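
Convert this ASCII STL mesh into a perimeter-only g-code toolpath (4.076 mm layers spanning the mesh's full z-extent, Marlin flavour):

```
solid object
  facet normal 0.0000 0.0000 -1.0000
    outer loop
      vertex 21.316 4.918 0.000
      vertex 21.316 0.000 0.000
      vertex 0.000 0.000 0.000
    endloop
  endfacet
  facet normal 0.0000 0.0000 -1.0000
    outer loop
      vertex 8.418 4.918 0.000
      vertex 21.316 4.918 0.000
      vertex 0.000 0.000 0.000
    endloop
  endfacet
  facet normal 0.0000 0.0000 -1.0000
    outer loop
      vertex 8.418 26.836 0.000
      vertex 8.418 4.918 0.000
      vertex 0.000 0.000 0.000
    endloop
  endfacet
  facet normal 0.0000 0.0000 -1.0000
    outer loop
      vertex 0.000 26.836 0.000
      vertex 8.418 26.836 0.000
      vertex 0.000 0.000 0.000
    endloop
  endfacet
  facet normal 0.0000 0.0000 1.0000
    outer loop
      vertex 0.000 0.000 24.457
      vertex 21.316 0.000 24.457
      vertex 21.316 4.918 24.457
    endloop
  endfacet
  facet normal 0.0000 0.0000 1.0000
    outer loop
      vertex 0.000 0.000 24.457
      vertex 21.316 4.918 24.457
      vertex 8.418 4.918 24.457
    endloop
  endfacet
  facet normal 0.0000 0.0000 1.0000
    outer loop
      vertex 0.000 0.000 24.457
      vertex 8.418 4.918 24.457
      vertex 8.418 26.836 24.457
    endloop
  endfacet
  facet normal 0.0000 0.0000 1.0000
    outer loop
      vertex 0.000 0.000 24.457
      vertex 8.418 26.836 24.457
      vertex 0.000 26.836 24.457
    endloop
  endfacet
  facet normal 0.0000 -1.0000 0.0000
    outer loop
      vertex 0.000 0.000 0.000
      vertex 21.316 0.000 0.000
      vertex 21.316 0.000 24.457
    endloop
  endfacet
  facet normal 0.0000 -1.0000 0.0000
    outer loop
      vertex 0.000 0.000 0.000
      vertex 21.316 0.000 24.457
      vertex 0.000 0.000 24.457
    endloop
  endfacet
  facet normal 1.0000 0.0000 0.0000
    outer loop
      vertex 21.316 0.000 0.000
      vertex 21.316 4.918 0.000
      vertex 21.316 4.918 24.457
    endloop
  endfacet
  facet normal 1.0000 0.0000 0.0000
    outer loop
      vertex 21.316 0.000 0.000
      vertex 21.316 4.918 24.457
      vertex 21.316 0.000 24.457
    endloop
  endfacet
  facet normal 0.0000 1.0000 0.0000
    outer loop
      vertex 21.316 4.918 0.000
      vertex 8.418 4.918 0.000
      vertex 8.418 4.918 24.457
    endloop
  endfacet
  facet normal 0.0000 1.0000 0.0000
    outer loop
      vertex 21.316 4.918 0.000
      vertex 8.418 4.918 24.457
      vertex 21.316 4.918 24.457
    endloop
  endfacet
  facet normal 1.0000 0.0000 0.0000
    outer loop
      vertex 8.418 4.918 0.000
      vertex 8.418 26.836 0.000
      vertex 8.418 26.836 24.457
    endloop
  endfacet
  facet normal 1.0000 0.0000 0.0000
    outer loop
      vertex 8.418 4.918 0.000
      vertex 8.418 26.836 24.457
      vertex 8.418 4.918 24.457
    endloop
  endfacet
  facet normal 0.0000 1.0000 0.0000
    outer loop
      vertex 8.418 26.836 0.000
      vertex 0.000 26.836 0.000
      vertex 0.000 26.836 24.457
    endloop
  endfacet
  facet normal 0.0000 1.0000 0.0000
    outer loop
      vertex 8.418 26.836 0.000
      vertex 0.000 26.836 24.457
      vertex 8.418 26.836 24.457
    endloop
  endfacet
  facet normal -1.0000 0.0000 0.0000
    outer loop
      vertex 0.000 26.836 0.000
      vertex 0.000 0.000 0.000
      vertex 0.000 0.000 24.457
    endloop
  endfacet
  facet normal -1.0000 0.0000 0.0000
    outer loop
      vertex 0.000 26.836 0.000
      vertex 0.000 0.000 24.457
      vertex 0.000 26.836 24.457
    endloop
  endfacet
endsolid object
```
; perimeter-only toolpath
G21 ; units = mm
G90 ; absolute positioning
G28 ; home
; layer 1
G0 Z4.076
G0 X0.000 Y0.000
G1 X21.316 Y0.000
G1 X21.316 Y4.918
G1 X8.418 Y4.918
G1 X8.418 Y26.836
G1 X0.000 Y26.836
G1 X0.000 Y0.000
; layer 2
G0 Z8.152
G0 X0.000 Y0.000
G1 X21.316 Y0.000
G1 X21.316 Y4.918
G1 X8.418 Y4.918
G1 X8.418 Y26.836
G1 X0.000 Y26.836
G1 X0.000 Y0.000
; layer 3
G0 Z12.229
G0 X0.000 Y0.000
G1 X21.316 Y0.000
G1 X21.316 Y4.918
G1 X8.418 Y4.918
G1 X8.418 Y26.836
G1 X0.000 Y26.836
G1 X0.000 Y0.000
; layer 4
G0 Z16.305
G0 X0.000 Y0.000
G1 X21.316 Y0.000
G1 X21.316 Y4.918
G1 X8.418 Y4.918
G1 X8.418 Y26.836
G1 X0.000 Y26.836
G1 X0.000 Y0.000
; layer 5
G0 Z20.381
G0 X0.000 Y0.000
G1 X21.316 Y0.000
G1 X21.316 Y4.918
G1 X8.418 Y4.918
G1 X8.418 Y26.836
G1 X0.000 Y26.836
G1 X0.000 Y0.000
; layer 6
G0 Z24.457
G0 X0.000 Y0.000
G1 X21.316 Y0.000
G1 X21.316 Y4.918
G1 X8.418 Y4.918
G1 X8.418 Y26.836
G1 X0.000 Y26.836
G1 X0.000 Y0.000
M2 ; end

The solid is an L-shaped prism: outer 21.3 × 26.8 mm, arm thicknesses ≈ 4.92 mm (horizontal) and 8.42 mm (vertical), extruded 24.5 mm in z. Slicing at Δz = 4.076 mm — 6 equal slices spanning the solid's height, so layer i sits at z = i·h/6 — gives 6 non-empty perimeters. Each is a 6-segment closed polygon; G0 lifts to the layer z and rapids to the start vertex, then G1 traces the edges.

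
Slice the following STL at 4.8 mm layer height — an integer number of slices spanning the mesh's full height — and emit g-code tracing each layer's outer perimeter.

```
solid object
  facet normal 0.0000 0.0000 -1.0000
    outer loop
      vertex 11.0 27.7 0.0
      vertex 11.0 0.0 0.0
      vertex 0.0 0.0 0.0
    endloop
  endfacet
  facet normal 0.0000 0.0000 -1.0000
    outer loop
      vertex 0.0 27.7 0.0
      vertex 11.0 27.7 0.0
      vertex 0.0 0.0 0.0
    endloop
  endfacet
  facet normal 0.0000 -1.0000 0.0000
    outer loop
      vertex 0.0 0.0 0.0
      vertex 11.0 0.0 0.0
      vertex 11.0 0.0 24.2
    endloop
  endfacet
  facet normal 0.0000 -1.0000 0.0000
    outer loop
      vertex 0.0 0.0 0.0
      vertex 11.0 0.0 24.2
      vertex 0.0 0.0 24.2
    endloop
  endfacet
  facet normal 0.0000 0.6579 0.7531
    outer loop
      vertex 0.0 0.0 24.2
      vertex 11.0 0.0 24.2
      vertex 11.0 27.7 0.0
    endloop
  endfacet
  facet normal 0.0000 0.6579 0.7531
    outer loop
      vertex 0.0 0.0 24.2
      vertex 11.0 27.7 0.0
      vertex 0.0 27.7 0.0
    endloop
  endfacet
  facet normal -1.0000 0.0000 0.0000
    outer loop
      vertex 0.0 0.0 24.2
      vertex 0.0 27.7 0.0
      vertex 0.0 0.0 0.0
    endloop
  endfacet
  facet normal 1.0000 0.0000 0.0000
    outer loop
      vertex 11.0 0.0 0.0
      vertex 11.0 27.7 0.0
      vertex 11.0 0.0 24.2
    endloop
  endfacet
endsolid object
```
; perimeter-only toolpath
G21 ; units = mm
G90 ; absolute positioning
G28 ; home
; layer 1
G0 Z4.8
G0 X0.0 Y0.0
G1 X11.0 Y0.0
G1 X11.0 Y22.2
G1 X0.0 Y22.2
G1 X0.0 Y0.0
; layer 2
G0 Z9.7
G0 X0.0 Y0.0
G1 X11.0 Y0.0
G1 X11.0 Y16.6
G1 X0.0 Y16.6
G1 X0.0 Y0.0
; layer 3
G0 Z14.5
G0 X0.0 Y0.0
G1 X11.0 Y0.0
G1 X11.0 Y11.1
G1 X0.0 Y11.1
G1 X0.0 Y0.0
; layer 4
G0 Z19.4
G0 X0.0 Y0.0
G1 X11.0 Y0.0
G1 X11.0 Y5.5
G1 X0.0 Y5.5
G1 X0.0 Y0.0
M2 ; end

The solid is a wedge (ramp): 11 × 27.7 mm base, rising to 24.2 mm along the y=0 edge and sloping linearly to z=0 at y=27.7. Slicing at Δz = 4.8 mm — 5 equal slices spanning the solid's height, so layer i sits at z = i·h/5 — gives 4 non-empty perimeters. Each is a 4-segment closed polygon; G0 lifts to the layer z and rapids to the start vertex, then G1 traces the edges. The cross-section shrinks linearly with z (the slice at the apex is degenerate and omitted).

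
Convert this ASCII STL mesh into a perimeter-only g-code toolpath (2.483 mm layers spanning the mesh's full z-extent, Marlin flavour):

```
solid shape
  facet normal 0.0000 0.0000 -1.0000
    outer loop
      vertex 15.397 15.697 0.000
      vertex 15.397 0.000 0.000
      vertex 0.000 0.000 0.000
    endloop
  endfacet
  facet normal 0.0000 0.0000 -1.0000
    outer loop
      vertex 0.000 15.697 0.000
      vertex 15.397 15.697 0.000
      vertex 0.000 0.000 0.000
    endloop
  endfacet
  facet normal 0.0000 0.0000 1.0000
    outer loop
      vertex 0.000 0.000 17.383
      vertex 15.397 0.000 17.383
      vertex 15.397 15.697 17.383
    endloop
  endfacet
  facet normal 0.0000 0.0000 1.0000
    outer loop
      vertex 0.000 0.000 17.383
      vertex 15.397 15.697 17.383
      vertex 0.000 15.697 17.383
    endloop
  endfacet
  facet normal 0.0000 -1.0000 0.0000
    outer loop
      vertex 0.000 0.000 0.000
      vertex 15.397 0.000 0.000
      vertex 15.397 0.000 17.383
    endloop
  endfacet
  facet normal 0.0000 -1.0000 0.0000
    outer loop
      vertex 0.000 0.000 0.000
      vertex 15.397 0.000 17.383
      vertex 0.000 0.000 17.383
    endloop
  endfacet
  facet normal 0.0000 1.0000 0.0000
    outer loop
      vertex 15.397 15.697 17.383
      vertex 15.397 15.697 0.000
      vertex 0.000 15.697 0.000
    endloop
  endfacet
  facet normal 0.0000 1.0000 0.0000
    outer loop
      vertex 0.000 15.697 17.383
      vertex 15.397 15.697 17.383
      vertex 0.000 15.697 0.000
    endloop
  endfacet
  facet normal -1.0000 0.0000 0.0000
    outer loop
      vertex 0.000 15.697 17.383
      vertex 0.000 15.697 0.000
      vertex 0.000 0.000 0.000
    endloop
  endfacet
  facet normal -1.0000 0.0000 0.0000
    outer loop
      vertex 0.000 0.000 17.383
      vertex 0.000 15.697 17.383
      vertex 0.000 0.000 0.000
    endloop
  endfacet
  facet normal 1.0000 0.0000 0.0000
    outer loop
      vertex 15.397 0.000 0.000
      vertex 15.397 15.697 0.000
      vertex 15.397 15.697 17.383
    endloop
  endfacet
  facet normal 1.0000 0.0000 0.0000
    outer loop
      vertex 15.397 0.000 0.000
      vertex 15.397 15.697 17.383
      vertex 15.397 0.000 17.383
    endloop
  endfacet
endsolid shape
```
; perimeter-only toolpath
G21 ; units = mm
G90 ; absolute positioning
G28 ; home
; layer 1
G0 Z2.483
G0 X0.000 Y0.000
G1 X15.397 Y0.000
G1 X15.397 Y15.697
G1 X0.000 Y15.697
G1 X0.000 Y0.000
; layer 2
G0 Z4.967
G0 X0.000 Y0.000
G1 X15.397 Y0.000
G1 X15.397 Y15.697
G1 X0.000 Y15.697
G1 X0.000 Y0.000
; layer 3
G0 Z7.450
G0 X0.000 Y0.000
G1 X15.397 Y0.000
G1 X15.397 Y15.697
G1 X0.000 Y15.697
G1 X0.000 Y0.000
; layer 4
G0 Z9.933
G0 X0.000 Y0.000
G1 X15.397 Y0.000
G1 X15.397 Y15.697
G1 X0.000 Y15.697
G1 X0.000 Y0.000
; layer 5
G0 Z12.416
G0 X0.000 Y0.000
G1 X15.397 Y0.000
G1 X15.397 Y15.697
G1 X0.000 Y15.697
G1 X0.000 Y0.000
; layer 6
G0 Z14.900
G0 X0.000 Y0.000
G1 X15.397 Y0.000
G1 X15.397 Y15.697
G1 X0.000 Y15.697
G1 X0.000 Y0.000
; layer 7
G0 Z17.383
G0 X0.000 Y0.000
G1 X15.397 Y0.000
G1 X15.397 Y15.697
G1 X0.000 Y15.697
G1 X0.000 Y0.000
M2 ; end

The solid is a rectangular box, roughly 15.4 × 15.7 mm footprint and 17.4 mm tall. Slicing at Δz = 2.483 mm — 7 equal slices spanning the solid's height, so layer i sits at z = i·h/7 — gives 7 non-empty perimeters. Each is a 4-segment closed polygon; G0 lifts to the layer z and rapids to the start vertex, then G1 traces the edges.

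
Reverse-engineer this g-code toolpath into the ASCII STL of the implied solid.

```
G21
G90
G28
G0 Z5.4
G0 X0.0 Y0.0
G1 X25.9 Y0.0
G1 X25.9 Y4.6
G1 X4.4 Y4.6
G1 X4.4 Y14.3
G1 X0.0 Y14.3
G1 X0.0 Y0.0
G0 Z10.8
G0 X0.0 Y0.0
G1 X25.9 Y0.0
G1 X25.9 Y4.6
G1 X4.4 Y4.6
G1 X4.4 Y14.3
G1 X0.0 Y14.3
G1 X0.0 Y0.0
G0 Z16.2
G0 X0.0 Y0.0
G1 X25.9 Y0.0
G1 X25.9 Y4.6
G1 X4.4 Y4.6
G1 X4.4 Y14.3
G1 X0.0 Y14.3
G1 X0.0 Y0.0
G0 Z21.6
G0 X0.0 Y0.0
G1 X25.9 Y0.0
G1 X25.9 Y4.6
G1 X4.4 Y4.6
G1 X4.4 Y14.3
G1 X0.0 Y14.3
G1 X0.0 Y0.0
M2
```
solid part
  facet normal 0.0000 0.0000 -1.0000
    outer loop
      vertex 25.9 4.6 0.0
      vertex 25.9 0.0 0.0
      vertex 0.0 0.0 0.0
    endloop
  endfacet
  facet normal 0.0000 0.0000 -1.0000
    outer loop
      vertex 4.4 4.6 0.0
      vertex 25.9 4.6 0.0
      vertex 0.0 0.0 0.0
    endloop
  endfacet
  facet normal 0.0000 0.0000 -1.0000
    outer loop
      vertex 4.4 14.3 0.0
      vertex 4.4 4.6 0.0
      vertex 0.0 0.0 0.0
    endloop
  endfacet
  facet normal 0.0000 0.0000 -1.0000
    outer loop
      vertex 0.0 14.3 0.0
      vertex 4.4 14.3 0.0
      vertex 0.0 0.0 0.0
    endloop
  endfacet
  facet normal 0.0000 0.0000 1.0000
    outer loop
      vertex 0.0 0.0 21.6
      vertex 25.9 0.0 21.6
      vertex 25.9 4.6 21.6
    endloop
  endfacet
  facet normal 0.0000 0.0000 1.0000
    outer loop
      vertex 0.0 0.0 21.6
      vertex 25.9 4.6 21.6
      vertex 4.4 4.6 21.6
    endloop
  endfacet
  facet normal 0.0000 0.0000 1.0000
    outer loop
      vertex 0.0 0.0 21.6
      vertex 4.4 4.6 21.6
      vertex 4.4 14.3 21.6
    endloop
  endfacet
  facet normal 0.0000 0.0000 1.0000
    outer loop
      vertex 0.0 0.0 21.6
      vertex 4.4 14.3 21.6
      vertex 0.0 14.3 21.6
    endloop
  endfacet
  facet normal 0.0000 -1.0000 0.0000
    outer loop
      vertex 0.0 0.0 0.0
      vertex 25.9 0.0 0.0
      vertex 25.9 0.0 21.6
    endloop
  endfacet
  facet normal 0.0000 -1.0000 0.0000
    outer loop
      vertex 0.0 0.0 0.0
      vertex 25.9 0.0 21.6
      vertex 0.0 0.0 21.6
    endloop
  endfacet
  facet normal 1.0000 0.0000 0.0000
    outer loop
      vertex 25.9 0.0 0.0
      vertex 25.9 4.6 0.0
      vertex 25.9 4.6 21.6
    endloop
  endfacet
  facet normal 1.0000 0.0000 0.0000
    outer loop
      vertex 25.9 0.0 0.0
      vertex 25.9 4.6 21.6
      vertex 25.9 0.0 21.6
    endloop
  endfacet
  facet normal 0.0000 1.0000 0.0000
    outer loop
      vertex 25.9 4.6 0.0
      vertex 4.4 4.6 0.0
      vertex 4.4 4.6 21.6
    endloop
  endfacet
  facet normal 0.0000 1.0000 0.0000
    outer loop
      vertex 25.9 4.6 0.0
      vertex 4.4 4.6 21.6
      vertex 25.9 4.6 21.6
    endloop
  endfacet
  facet normal 1.0000 0.0000 0.0000
    outer loop
      vertex 4.4 4.6 0.0
      vertex 4.4 14.3 0.0
      vertex 4.4 14.3 21.6
    endloop
  endfacet
  facet normal 1.0000 0.0000 0.0000
    outer loop
      vertex 4.4 4.6 0.0
      vertex 4.4 14.3 21.6
      vertex 4.4 4.6 21.6
    endloop
  endfacet
  facet normal 0.0000 1.0000 0.0000
    outer loop
      vertex 4.4 14.3 0.0
      vertex 0.0 14.3 0.0
      vertex 0.0 14.3 21.6
    endloop
  endfacet
  facet normal 0.0000 1.0000 0.0000
    outer loop
      vertex 4.4 14.3 0.0
      vertex 0.0 14.3 21.6
      vertex 4.4 14.3 21.6
    endloop
  endfacet
  facet normal -1.0000 0.0000 0.0000
    outer loop
      vertex 0.0 14.3 0.0
      vertex 0.0 0.0 0.0
      vertex 0.0 0.0 21.6
    endloop
  endfacet
  facet normal -1.0000 0.0000 0.0000
    outer loop
      vertex 0.0 14.3 0.0
      vertex 0.0 0.0 21.6
      vertex 0.0 14.3 21.6
    endloop
  endfacet
endsolid part

The G0 Z moves step by Δz≈5.4 mm. Every layer's G1 loop is the same polygon, so the solid is a straight extrusion of it from z=0 to z≈21.6. Closing with flat bottom and top caps and triangulating gives 20 facets — an L-shaped prism: outer 25.9 × 14.3 mm, arm thicknesses ≈ 4.6 mm (horizontal) and 4.4 mm (vertical), extruded 21.6 mm in z.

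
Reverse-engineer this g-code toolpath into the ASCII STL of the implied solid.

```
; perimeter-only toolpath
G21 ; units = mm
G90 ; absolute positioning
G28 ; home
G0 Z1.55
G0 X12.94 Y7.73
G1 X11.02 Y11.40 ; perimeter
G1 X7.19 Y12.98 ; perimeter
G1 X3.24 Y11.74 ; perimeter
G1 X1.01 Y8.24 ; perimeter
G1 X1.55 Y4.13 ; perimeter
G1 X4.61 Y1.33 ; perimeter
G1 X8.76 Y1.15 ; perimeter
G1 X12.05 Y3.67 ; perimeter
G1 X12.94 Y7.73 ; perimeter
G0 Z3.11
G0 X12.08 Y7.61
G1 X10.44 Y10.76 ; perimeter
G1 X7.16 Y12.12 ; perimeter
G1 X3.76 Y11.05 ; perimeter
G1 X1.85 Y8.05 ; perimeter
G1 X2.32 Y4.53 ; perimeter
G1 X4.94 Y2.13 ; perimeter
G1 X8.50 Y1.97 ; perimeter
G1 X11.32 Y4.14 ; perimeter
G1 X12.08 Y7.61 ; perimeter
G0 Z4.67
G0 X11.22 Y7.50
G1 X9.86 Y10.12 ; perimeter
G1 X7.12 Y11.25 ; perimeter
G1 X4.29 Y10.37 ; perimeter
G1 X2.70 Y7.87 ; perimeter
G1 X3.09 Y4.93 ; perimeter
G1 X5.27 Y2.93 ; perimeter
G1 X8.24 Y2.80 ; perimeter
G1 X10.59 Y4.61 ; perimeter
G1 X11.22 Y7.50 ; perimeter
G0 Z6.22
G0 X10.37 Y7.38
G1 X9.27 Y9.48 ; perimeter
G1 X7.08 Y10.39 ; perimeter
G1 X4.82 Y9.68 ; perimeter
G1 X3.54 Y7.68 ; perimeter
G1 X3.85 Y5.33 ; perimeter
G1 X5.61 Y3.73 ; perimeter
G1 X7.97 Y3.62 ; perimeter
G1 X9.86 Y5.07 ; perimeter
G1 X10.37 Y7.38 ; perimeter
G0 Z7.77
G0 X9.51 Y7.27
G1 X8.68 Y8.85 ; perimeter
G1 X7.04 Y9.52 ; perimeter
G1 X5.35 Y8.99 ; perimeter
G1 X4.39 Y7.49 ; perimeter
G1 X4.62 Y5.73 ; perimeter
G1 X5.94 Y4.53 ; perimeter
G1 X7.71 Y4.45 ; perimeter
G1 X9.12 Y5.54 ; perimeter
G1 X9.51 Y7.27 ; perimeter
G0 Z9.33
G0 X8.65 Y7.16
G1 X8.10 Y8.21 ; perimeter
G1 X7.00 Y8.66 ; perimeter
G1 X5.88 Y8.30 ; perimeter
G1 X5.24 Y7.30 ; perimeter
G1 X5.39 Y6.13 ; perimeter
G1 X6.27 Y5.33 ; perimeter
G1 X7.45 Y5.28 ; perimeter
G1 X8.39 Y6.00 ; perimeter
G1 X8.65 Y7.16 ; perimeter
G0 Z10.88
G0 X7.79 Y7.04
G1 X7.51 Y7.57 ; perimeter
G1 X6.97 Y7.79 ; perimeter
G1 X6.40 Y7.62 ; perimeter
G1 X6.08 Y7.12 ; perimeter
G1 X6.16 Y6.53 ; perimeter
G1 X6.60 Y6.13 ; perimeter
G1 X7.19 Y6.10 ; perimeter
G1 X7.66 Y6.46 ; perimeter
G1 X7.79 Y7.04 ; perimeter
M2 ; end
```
solid part
  facet normal 0.0000 0.0000 -1.0000
    outer loop
      vertex 7.23 13.85 0.00
      vertex 11.61 12.04 0.00
      vertex 13.80 7.84 0.00
    endloop
  endfacet
  facet normal 0.0000 0.0000 -1.0000
    outer loop
      vertex 2.71 12.43 0.00
      vertex 7.23 13.85 0.00
      vertex 13.80 7.84 0.00
    endloop
  endfacet
  facet normal 0.0000 0.0000 -1.0000
    outer loop
      vertex 0.16 8.43 0.00
      vertex 2.71 12.43 0.00
      vertex 13.80 7.84 0.00
    endloop
  endfacet
  facet normal 0.0000 0.0000 -1.0000
    outer loop
      vertex 0.78 3.73 0.00
      vertex 0.16 8.43 0.00
      vertex 13.80 7.84 0.00
    endloop
  endfacet
  facet normal 0.0000 0.0000 -1.0000
    outer loop
      vertex 4.28 0.53 0.00
      vertex 0.78 3.73 0.00
      vertex 13.80 7.84 0.00
    endloop
  endfacet
  facet normal 0.0000 0.0000 -1.0000
    outer loop
      vertex 9.02 0.32 0.00
      vertex 4.28 0.53 0.00
      vertex 13.80 7.84 0.00
    endloop
  endfacet
  facet normal 0.0000 0.0000 -1.0000
    outer loop
      vertex 12.78 3.21 0.00
      vertex 9.02 0.32 0.00
      vertex 13.80 7.84 0.00
    endloop
  endfacet
  facet normal 0.7856 0.4096 0.4638
    outer loop
      vertex 13.80 7.84 0.00
      vertex 11.61 12.04 0.00
      vertex 6.93 6.93 12.44
    endloop
  endfacet
  facet normal 0.3384 0.8188 0.4637
    outer loop
      vertex 11.61 12.04 0.00
      vertex 7.23 13.85 0.00
      vertex 6.93 6.93 12.44
    endloop
  endfacet
  facet normal -0.2655 0.8452 0.4638
    outer loop
      vertex 7.23 13.85 0.00
      vertex 2.71 12.43 0.00
      vertex 6.93 6.93 12.44
    endloop
  endfacet
  facet normal -0.7470 0.4762 0.4639
    outer loop
      vertex 2.71 12.43 0.00
      vertex 0.16 8.43 0.00
      vertex 6.93 6.93 12.44
    endloop
  endfacet
  facet normal -0.8782 -0.1159 0.4640
    outer loop
      vertex 0.16 8.43 0.00
      vertex 0.78 3.73 0.00
      vertex 6.93 6.93 12.44
    endloop
  endfacet
  facet normal -0.5978 -0.6539 0.4637
    outer loop
      vertex 0.78 3.73 0.00
      vertex 4.28 0.53 0.00
      vertex 6.93 6.93 12.44
    endloop
  endfacet
  facet normal -0.0392 -0.8851 0.4637
    outer loop
      vertex 4.28 0.53 0.00
      vertex 9.02 0.32 0.00
      vertex 6.93 6.93 12.44
    endloop
  endfacet
  facet normal 0.5399 -0.7024 0.4639
    outer loop
      vertex 9.02 0.32 0.00
      vertex 12.78 3.21 0.00
      vertex 6.93 6.93 12.44
    endloop
  endfacet
  facet normal 0.8652 -0.1906 0.4638
    outer loop
      vertex 12.78 3.21 0.00
      vertex 13.80 7.84 0.00
      vertex 6.93 6.93 12.44
    endloop
  endfacet
endsolid part

The G0 Z moves step by Δz≈1.55 mm. The G1 loops shrink linearly with z, so the solid tapers from its base footprint up to z≈12.4. Closing with a flat bottom cap and the tapered top and triangulating gives 16 facets — a regular 9-sided pyramid, base circumscribed radius ≈ 6.93 mm, apex at z ≈ 12.4 mm.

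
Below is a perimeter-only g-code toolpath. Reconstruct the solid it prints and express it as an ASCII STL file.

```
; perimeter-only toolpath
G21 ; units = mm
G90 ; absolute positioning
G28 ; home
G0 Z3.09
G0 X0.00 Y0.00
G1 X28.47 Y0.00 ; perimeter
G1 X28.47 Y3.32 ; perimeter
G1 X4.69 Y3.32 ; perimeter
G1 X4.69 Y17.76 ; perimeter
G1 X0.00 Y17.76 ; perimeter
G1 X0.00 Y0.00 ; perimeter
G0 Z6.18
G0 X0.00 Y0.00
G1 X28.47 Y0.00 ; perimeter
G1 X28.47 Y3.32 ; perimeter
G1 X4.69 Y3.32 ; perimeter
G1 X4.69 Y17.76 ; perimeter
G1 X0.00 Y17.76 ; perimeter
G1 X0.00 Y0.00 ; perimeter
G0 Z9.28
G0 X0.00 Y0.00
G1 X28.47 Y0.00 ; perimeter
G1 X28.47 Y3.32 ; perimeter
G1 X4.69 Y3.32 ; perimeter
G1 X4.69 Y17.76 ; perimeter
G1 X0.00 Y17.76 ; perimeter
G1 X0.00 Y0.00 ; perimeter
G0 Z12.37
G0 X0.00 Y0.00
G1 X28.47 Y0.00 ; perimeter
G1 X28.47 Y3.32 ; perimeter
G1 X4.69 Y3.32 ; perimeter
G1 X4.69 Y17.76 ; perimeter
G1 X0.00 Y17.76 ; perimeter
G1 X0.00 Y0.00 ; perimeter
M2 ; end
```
solid part
  facet normal 0.0000 0.0000 -1.0000
    outer loop
      vertex 28.47 3.32 0.00
      vertex 28.47 0.00 0.00
      vertex 0.00 0.00 0.00
    endloop
  endfacet
  facet normal 0.0000 0.0000 -1.0000
    outer loop
      vertex 4.69 3.32 0.00
      vertex 28.47 3.32 0.00
      vertex 0.00 0.00 0.00
    endloop
  endfacet
  facet normal 0.0000 0.0000 -1.0000
    outer loop
      vertex 4.69 17.76 0.00
      vertex 4.69 3.32 0.00
      vertex 0.00 0.00 0.00
    endloop
  endfacet
  facet normal 0.0000 0.0000 -1.0000
    outer loop
      vertex 0.00 17.76 0.00
      vertex 4.69 17.76 0.00
      vertex 0.00 0.00 0.00
    endloop
  endfacet
  facet normal 0.0000 0.0000 1.0000
    outer loop
      vertex 0.00 0.00 12.37
      vertex 28.47 0.00 12.37
      vertex 28.47 3.32 12.37
    endloop
  endfacet
  facet normal 0.0000 0.0000 1.0000
    outer loop
      vertex 0.00 0.00 12.37
      vertex 28.47 3.32 12.37
      vertex 4.69 3.32 12.37
    endloop
  endfacet
  facet normal 0.0000 0.0000 1.0000
    outer loop
      vertex 0.00 0.00 12.37
      vertex 4.69 3.32 12.37
      vertex 4.69 17.76 12.37
    endloop
  endfacet
  facet normal 0.0000 0.0000 1.0000
    outer loop
      vertex 0.00 0.00 12.37
      vertex 4.69 17.76 12.37
      vertex 0.00 17.76 12.37
    endloop
  endfacet
  facet normal 0.0000 -1.0000 0.0000
    outer loop
      vertex 0.00 0.00 0.00
      vertex 28.47 0.00 0.00
      vertex 28.47 0.00 12.37
    endloop
  endfacet
  facet normal 0.0000 -1.0000 0.0000
    outer loop
      vertex 0.00 0.00 0.00
      vertex 28.47 0.00 12.37
      vertex 0.00 0.00 12.37
    endloop
  endfacet
  facet normal 1.0000 0.0000 0.0000
    outer loop
      vertex 28.47 0.00 0.00
      vertex 28.47 3.32 0.00
      vertex 28.47 3.32 12.37
    endloop
  endfacet
  facet normal 1.0000 0.0000 0.0000
    outer loop
      vertex 28.47 0.00 0.00
      vertex 28.47 3.32 12.37
      vertex 28.47 0.00 12.37
    endloop
  endfacet
  facet normal 0.0000 1.0000 0.0000
    outer loop
      vertex 28.47 3.32 0.00
      vertex 4.69 3.32 0.00
      vertex 4.69 3.32 12.37
    endloop
  endfacet
  facet normal 0.0000 1.0000 0.0000
    outer loop
      vertex 28.47 3.32 0.00
      vertex 4.69 3.32 12.37
      vertex 28.47 3.32 12.37
    endloop
  endfacet
  facet normal 1.0000 0.0000 0.0000
    outer loop
      vertex 4.69 3.32 0.00
      vertex 4.69 17.76 0.00
      vertex 4.69 17.76 12.37
    endloop
  endfacet
  facet normal 1.0000 0.0000 0.0000
    outer loop
      vertex 4.69 3.32 0.00
      vertex 4.69 17.76 12.37
      vertex 4.69 3.32 12.37
    endloop
  endfacet
  facet normal 0.0000 1.0000 0.0000
    outer loop
      vertex 4.69 17.76 0.00
      vertex 0.00 17.76 0.00
      vertex 0.00 17.76 12.37
    endloop
  endfacet
  facet normal 0.0000 1.0000 0.0000
    outer loop
      vertex 4.69 17.76 0.00
      vertex 0.00 17.76 12.37
      vertex 4.69 17.76 12.37
    endloop
  endfacet
  facet normal -1.0000 0.0000 0.0000
    outer loop
      vertex 0.00 17.76 0.00
      vertex 0.00 0.00 0.00
      vertex 0.00 0.00 12.37
    endloop
  endfacet
  facet normal -1.0000 0.0000 0.0000
    outer loop
      vertex 0.00 17.76 0.00
      vertex 0.00 0.00 12.37
      vertex 0.00 17.76 12.37
    endloop
  endfacet
endsolid part

The G0 Z moves step by Δz≈3.09 mm. Every layer's G1 loop is the same polygon, so the solid is a straight extrusion of it from z=0 to z≈12.4. Closing with flat bottom and top caps and triangulating gives 20 facets — an L-shaped prism: outer 28.5 × 17.8 mm, arm thicknesses ≈ 3.32 mm (horizontal) and 4.69 mm (vertical), extruded 12.4 mm in z.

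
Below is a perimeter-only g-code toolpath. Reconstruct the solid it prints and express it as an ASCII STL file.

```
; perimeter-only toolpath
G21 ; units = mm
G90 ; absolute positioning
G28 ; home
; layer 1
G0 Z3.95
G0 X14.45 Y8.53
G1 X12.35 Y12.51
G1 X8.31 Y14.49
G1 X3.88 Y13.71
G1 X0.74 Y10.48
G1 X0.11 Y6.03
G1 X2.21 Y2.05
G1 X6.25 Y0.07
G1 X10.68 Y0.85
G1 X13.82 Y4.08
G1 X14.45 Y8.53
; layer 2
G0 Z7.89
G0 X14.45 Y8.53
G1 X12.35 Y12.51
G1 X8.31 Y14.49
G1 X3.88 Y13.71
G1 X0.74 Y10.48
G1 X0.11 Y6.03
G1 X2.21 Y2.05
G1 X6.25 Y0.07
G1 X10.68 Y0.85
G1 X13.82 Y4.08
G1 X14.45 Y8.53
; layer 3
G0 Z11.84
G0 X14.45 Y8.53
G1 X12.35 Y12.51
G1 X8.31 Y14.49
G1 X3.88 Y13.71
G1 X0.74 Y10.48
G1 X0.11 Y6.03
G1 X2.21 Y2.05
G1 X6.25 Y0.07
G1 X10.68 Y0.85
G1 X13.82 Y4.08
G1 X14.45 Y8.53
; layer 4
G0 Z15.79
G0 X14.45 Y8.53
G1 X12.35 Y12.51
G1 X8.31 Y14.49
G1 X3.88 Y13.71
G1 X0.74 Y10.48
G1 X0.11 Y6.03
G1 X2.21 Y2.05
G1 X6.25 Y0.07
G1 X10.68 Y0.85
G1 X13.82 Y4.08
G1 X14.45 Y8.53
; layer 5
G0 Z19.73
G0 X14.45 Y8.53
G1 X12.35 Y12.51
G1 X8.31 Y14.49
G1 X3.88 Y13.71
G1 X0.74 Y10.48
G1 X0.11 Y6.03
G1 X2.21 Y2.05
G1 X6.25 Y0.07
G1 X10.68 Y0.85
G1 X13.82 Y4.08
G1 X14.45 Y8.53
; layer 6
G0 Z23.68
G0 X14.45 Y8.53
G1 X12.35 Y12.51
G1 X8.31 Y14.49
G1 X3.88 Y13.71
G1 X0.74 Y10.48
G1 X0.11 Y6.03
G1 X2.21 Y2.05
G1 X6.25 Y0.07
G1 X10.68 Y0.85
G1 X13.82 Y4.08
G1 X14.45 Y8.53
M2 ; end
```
solid part
  facet normal 0.0000 0.0000 -1.0000
    outer loop
      vertex 8.31 14.49 0.00
      vertex 12.35 12.51 0.00
      vertex 14.45 8.53 0.00
    endloop
  endfacet
  facet normal 0.0000 0.0000 -1.0000
    outer loop
      vertex 3.88 13.71 0.00
      vertex 8.31 14.49 0.00
      vertex 14.45 8.53 0.00
    endloop
  endfacet
  facet normal 0.0000 0.0000 -1.0000
    outer loop
      vertex 0.74 10.48 0.00
      vertex 3.88 13.71 0.00
      vertex 14.45 8.53 0.00
    endloop
  endfacet
  facet normal 0.0000 0.0000 -1.0000
    outer loop
      vertex 0.11 6.03 0.00
      vertex 0.74 10.48 0.00
      vertex 14.45 8.53 0.00
    endloop
  endfacet
  facet normal 0.0000 0.0000 -1.0000
    outer loop
      vertex 2.21 2.05 0.00
      vertex 0.11 6.03 0.00
      vertex 14.45 8.53 0.00
    endloop
  endfacet
  facet normal 0.0000 0.0000 -1.0000
    outer loop
      vertex 6.25 0.07 0.00
      vertex 2.21 2.05 0.00
      vertex 14.45 8.53 0.00
    endloop
  endfacet
  facet normal 0.0000 0.0000 -1.0000
    outer loop
      vertex 10.68 0.85 0.00
      vertex 6.25 0.07 0.00
      vertex 14.45 8.53 0.00
    endloop
  endfacet
  facet normal 0.0000 0.0000 -1.0000
    outer loop
      vertex 13.82 4.08 0.00
      vertex 10.68 0.85 0.00
      vertex 14.45 8.53 0.00
    endloop
  endfacet
  facet normal 0.0000 0.0000 1.0000
    outer loop
      vertex 14.45 8.53 23.68
      vertex 12.35 12.51 23.68
      vertex 8.31 14.49 23.68
    endloop
  endfacet
  facet normal 0.0000 0.0000 1.0000
    outer loop
      vertex 14.45 8.53 23.68
      vertex 8.31 14.49 23.68
      vertex 3.88 13.71 23.68
    endloop
  endfacet
  facet normal 0.0000 0.0000 1.0000
    outer loop
      vertex 14.45 8.53 23.68
      vertex 3.88 13.71 23.68
      vertex 0.74 10.48 23.68
    endloop
  endfacet
  facet normal 0.0000 0.0000 1.0000
    outer loop
      vertex 14.45 8.53 23.68
      vertex 0.74 10.48 23.68
      vertex 0.11 6.03 23.68
    endloop
  endfacet
  facet normal 0.0000 0.0000 1.0000
    outer loop
      vertex 14.45 8.53 23.68
      vertex 0.11 6.03 23.68
      vertex 2.21 2.05 23.68
    endloop
  endfacet
  facet normal 0.0000 0.0000 1.0000
    outer loop
      vertex 14.45 8.53 23.68
      vertex 2.21 2.05 23.68
      vertex 6.25 0.07 23.68
    endloop
  endfacet
  facet normal 0.0000 0.0000 1.0000
    outer loop
      vertex 14.45 8.53 23.68
      vertex 6.25 0.07 23.68
      vertex 10.68 0.85 23.68
    endloop
  endfacet
  facet normal 0.0000 0.0000 1.0000
    outer loop
      vertex 14.45 8.53 23.68
      vertex 10.68 0.85 23.68
      vertex 13.82 4.08 23.68
    endloop
  endfacet
  facet normal 0.8844 0.4667 0.0000
    outer loop
      vertex 14.45 8.53 0.00
      vertex 12.35 12.51 0.00
      vertex 12.35 12.51 23.68
    endloop
  endfacet
  facet normal 0.8844 0.4667 0.0000
    outer loop
      vertex 14.45 8.53 0.00
      vertex 12.35 12.51 23.68
      vertex 14.45 8.53 23.68
    endloop
  endfacet
  facet normal 0.4401 0.8980 0.0000
    outer loop
      vertex 12.35 12.51 0.00
      vertex 8.31 14.49 0.00
      vertex 8.31 14.49 23.68
    endloop
  endfacet
  facet normal 0.4401 0.8980 0.0000
    outer loop
      vertex 12.35 12.51 0.00
      vertex 8.31 14.49 23.68
      vertex 12.35 12.51 23.68
    endloop
  endfacet
  facet normal -0.1734 0.9849 0.0000
    outer loop
      vertex 8.31 14.49 0.00
      vertex 3.88 13.71 0.00
      vertex 3.88 13.71 23.68
    endloop
  endfacet
  facet normal -0.1734 0.9849 0.0000
    outer loop
      vertex 8.31 14.49 0.00
      vertex 3.88 13.71 23.68
      vertex 8.31 14.49 23.68
    endloop
  endfacet
  facet normal -0.7170 0.6970 0.0000
    outer loop
      vertex 3.88 13.71 0.00
      vertex 0.74 10.48 0.00
      vertex 0.74 10.48 23.68
    endloop
  endfacet
  facet normal -0.7170 0.6970 0.0000
    outer loop
      vertex 3.88 13.71 0.00
      vertex 0.74 10.48 23.68
      vertex 3.88 13.71 23.68
    endloop
  endfacet
  facet normal -0.9901 0.1402 0.0000
    outer loop
      vertex 0.74 10.48 0.00
      vertex 0.11 6.03 0.00
      vertex 0.11 6.03 23.68
    endloop
  endfacet
  facet normal -0.9901 0.1402 0.0000
    outer loop
      vertex 0.74 10.48 0.00
      vertex 0.11 6.03 23.68
      vertex 0.74 10.48 23.68
    endloop
  endfacet
  facet normal -0.8844 -0.4667 0.0000
    outer loop
      vertex 0.11 6.03 0.00
      vertex 2.21 2.05 0.00
      vertex 2.21 2.05 23.68
    endloop
  endfacet
  facet normal -0.8844 -0.4667 0.0000
    outer loop
      vertex 0.11 6.03 0.00
      vertex 2.21 2.05 23.68
      vertex 0.11 6.03 23.68
    endloop
  endfacet
  facet normal -0.4401 -0.8980 0.0000
    outer loop
      vertex 2.21 2.05 0.00
      vertex 6.25 0.07 0.00
      vertex 6.25 0.07 23.68
    endloop
  endfacet
  facet normal -0.4401 -0.8980 0.0000
    outer loop
      vertex 2.21 2.05 0.00
      vertex 6.25 0.07 23.68
      vertex 2.21 2.05 23.68
    endloop
  endfacet
  facet normal 0.1734 -0.9849 0.0000
    outer loop
      vertex 6.25 0.07 0.00
      vertex 10.68 0.85 0.00
      vertex 10.68 0.85 23.68
    endloop
  endfacet
  facet normal 0.1734 -0.9849 0.0000
    outer loop
      vertex 6.25 0.07 0.00
      vertex 10.68 0.85 23.68
      vertex 6.25 0.07 23.68
    endloop
  endfacet
  facet normal 0.7170 -0.6970 0.0000
    outer loop
      vertex 10.68 0.85 0.00
      vertex 13.82 4.08 0.00
      vertex 13.82 4.08 23.68
    endloop
  endfacet
  facet normal 0.7170 -0.6970 0.0000
    outer loop
      vertex 10.68 0.85 0.00
      vertex 13.82 4.08 23.68
      vertex 10.68 0.85 23.68
    endloop
  endfacet
  facet normal 0.9901 -0.1402 0.0000
    outer loop
      vertex 13.82 4.08 0.00
      vertex 14.45 8.53 0.00
      vertex 14.45 8.53 23.68
    endloop
  endfacet
  facet normal 0.9901 -0.1402 0.0000
    outer loop
      vertex 13.82 4.08 0.00
      vertex 14.45 8.53 23.68
      vertex 13.82 4.08 23.68
    endloop
  endfacet
endsolid part

The G0 Z moves step by Δz≈3.95 mm. Every layer's G1 loop is the same polygon, so the solid is a straight extrusion of it from z=0 to z≈23.7. Closing with flat bottom and top caps and triangulating gives 36 facets — a regular 10-sided prism (a cylinder approximated with 10 flat sides), circumscribed radius ≈ 7.28 mm, height ≈ 23.7 mm.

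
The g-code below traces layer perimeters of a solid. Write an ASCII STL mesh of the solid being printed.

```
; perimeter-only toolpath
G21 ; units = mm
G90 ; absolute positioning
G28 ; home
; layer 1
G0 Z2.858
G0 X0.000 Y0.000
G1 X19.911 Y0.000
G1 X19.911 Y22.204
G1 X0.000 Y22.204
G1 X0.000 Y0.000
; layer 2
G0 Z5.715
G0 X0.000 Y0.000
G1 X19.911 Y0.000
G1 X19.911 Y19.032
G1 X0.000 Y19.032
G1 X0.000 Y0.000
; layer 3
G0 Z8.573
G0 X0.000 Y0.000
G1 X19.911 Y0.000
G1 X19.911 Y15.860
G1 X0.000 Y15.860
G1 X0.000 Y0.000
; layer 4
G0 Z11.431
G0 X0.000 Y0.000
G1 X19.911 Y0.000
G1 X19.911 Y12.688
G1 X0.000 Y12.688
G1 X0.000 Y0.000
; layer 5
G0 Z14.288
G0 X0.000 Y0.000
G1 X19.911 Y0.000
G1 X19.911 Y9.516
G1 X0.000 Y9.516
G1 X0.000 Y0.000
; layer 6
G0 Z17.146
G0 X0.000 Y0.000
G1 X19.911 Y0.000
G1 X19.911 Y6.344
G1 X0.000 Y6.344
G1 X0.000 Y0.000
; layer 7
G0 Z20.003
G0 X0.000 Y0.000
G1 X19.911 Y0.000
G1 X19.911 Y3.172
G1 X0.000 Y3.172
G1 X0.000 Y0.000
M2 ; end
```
solid part
  facet normal 0.0000 0.0000 -1.0000
    outer loop
      vertex 19.911 25.376 0.000
      vertex 19.911 0.000 0.000
      vertex 0.000 0.000 0.000
    endloop
  endfacet
  facet normal 0.0000 0.0000 -1.0000
    outer loop
      vertex 0.000 25.376 0.000
      vertex 19.911 25.376 0.000
      vertex 0.000 0.000 0.000
    endloop
  endfacet
  facet normal 0.0000 -1.0000 0.0000
    outer loop
      vertex 0.000 0.000 0.000
      vertex 19.911 0.000 0.000
      vertex 19.911 0.000 22.861
    endloop
  endfacet
  facet normal 0.0000 -1.0000 0.0000
    outer loop
      vertex 0.000 0.000 0.000
      vertex 19.911 0.000 22.861
      vertex 0.000 0.000 22.861
    endloop
  endfacet
  facet normal 0.0000 0.6693 0.7430
    outer loop
      vertex 0.000 0.000 22.861
      vertex 19.911 0.000 22.861
      vertex 19.911 25.376 0.000
    endloop
  endfacet
  facet normal 0.0000 0.6693 0.7430
    outer loop
      vertex 0.000 0.000 22.861
      vertex 19.911 25.376 0.000
      vertex 0.000 25.376 0.000
    endloop
  endfacet
  facet normal -1.0000 0.0000 0.0000
    outer loop
      vertex 0.000 0.000 22.861
      vertex 0.000 25.376 0.000
      vertex 0.000 0.000 0.000
    endloop
  endfacet
  facet normal 1.0000 0.0000 0.0000
    outer loop
      vertex 19.911 0.000 0.000
      vertex 19.911 25.376 0.000
      vertex 19.911 0.000 22.861
    endloop
  endfacet
endsolid part

The G0 Z moves step by Δz≈2.858 mm. The G1 loops shrink linearly with z, so the solid tapers from its base footprint up to z≈22.9. Closing with a flat bottom cap and the tapered top and triangulating gives 8 facets — a wedge (ramp): 19.9 × 25.4 mm base, rising to 22.9 mm along the y=0 edge and sloping linearly to z=0 at y=25.4.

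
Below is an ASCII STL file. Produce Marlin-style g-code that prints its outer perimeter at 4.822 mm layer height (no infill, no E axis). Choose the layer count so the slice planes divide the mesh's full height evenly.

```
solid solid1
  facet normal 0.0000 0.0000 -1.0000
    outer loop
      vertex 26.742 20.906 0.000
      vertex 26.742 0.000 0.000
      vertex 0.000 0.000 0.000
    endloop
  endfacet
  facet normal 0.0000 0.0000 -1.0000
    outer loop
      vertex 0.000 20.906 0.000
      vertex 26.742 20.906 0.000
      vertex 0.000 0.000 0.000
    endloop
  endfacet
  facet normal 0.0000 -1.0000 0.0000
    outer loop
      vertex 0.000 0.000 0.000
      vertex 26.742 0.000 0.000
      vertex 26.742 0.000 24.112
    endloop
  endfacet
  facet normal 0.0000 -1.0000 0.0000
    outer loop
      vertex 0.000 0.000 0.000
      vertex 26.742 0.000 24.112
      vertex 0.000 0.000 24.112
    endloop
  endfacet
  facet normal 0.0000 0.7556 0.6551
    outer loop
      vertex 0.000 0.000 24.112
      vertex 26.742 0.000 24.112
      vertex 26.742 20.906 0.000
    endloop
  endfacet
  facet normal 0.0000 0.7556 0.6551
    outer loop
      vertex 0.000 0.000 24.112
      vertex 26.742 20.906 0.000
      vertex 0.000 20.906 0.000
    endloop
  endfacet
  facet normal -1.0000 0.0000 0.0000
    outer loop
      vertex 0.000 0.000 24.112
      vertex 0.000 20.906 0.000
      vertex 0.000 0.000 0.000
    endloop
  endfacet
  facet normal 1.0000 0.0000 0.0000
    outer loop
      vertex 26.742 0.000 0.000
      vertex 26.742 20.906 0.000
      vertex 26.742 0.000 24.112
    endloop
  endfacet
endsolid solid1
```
; perimeter-only toolpath
G21 ; units = mm
G90 ; absolute positioning
G28 ; home
; layer 1
G0 Z4.822
G0 X0.000 Y0.000
G1 X26.742 Y0.000
G1 X26.742 Y16.725
G1 X0.000 Y16.725
G1 X0.000 Y0.000
; layer 2
G0 Z9.645
G0 X0.000 Y0.000
G1 X26.742 Y0.000
G1 X26.742 Y12.544
G1 X0.000 Y12.544
G1 X0.000 Y0.000
; layer 3
G0 Z14.467
G0 X0.000 Y0.000
G1 X26.742 Y0.000
G1 X26.742 Y8.362
G1 X0.000 Y8.362
G1 X0.000 Y0.000
; layer 4
G0 Z19.290
G0 X0.000 Y0.000
G1 X26.742 Y0.000
G1 X26.742 Y4.181
G1 X0.000 Y4.181
G1 X0.000 Y0.000
M2 ; end

The solid is a wedge (ramp): 26.7 × 20.9 mm base, rising to 24.1 mm along the y=0 edge and sloping linearly to z=0 at y=20.9. Slicing at Δz = 4.822 mm — 5 equal slices spanning the solid's height, so layer i sits at z = i·h/5 — gives 4 non-empty perimeters. Each is a 4-segment closed polygon; G0 lifts to the layer z and rapids to the start vertex, then G1 traces the edges. The cross-section shrinks linearly with z (the slice at the apex is degenerate and omitted).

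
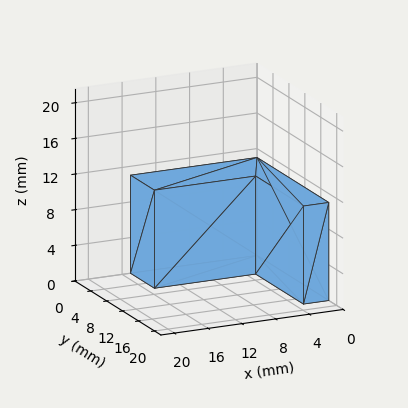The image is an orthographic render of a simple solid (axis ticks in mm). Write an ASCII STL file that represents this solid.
Reading the render: the shape is an L-shaped prism: outer 15 × 18 mm, arm thicknesses ≈ 6 mm (horizontal) and 3 mm (vertical), extruded 11 mm in z (dimensions read to the nearest mm from the axis ticks). For the STL, each face is triangulated and given an outward normal.

solid part
  facet normal 0.0000 0.0000 -1.0000
    outer loop
      vertex 15.0 6.0 0.0
      vertex 15.0 0.0 0.0
      vertex 0.0 0.0 0.0
    endloop
  endfacet
  facet normal 0.0000 0.0000 -1.0000
    outer loop
      vertex 3.0 6.0 0.0
      vertex 15.0 6.0 0.0
      vertex 0.0 0.0 0.0
    endloop
  endfacet
  facet normal 0.0000 0.0000 -1.0000
    outer loop
      vertex 3.0 18.0 0.0
      vertex 3.0 6.0 0.0
      vertex 0.0 0.0 0.0
    endloop
  endfacet
  facet normal 0.0000 0.0000 -1.0000
    outer loop
      vertex 0.0 18.0 0.0
      vertex 3.0 18.0 0.0
      vertex 0.0 0.0 0.0
    endloop
  endfacet
  facet normal 0.0000 0.0000 1.0000
    outer loop
      vertex 0.0 0.0 11.0
      vertex 15.0 0.0 11.0
      vertex 15.0 6.0 11.0
    endloop
  endfacet
  facet normal 0.0000 0.0000 1.0000
    outer loop
      vertex 0.0 0.0 11.0
      vertex 15.0 6.0 11.0
      vertex 3.0 6.0 11.0
    endloop
  endfacet
  facet normal 0.0000 0.0000 1.0000
    outer loop
      vertex 0.0 0.0 11.0
      vertex 3.0 6.0 11.0
      vertex 3.0 18.0 11.0
    endloop
  endfacet
  facet normal 0.0000 0.0000 1.0000
    outer loop
      vertex 0.0 0.0 11.0
      vertex 3.0 18.0 11.0
      vertex 0.0 18.0 11.0
    endloop
  endfacet
  facet normal 0.0000 -1.0000 0.0000
    outer loop
      vertex 0.0 0.0 0.0
      vertex 15.0 0.0 0.0
      vertex 15.0 0.0 11.0
    endloop
  endfacet
  facet normal 0.0000 -1.0000 0.0000
    outer loop
      vertex 0.0 0.0 0.0
      vertex 15.0 0.0 11.0
      vertex 0.0 0.0 11.0
    endloop
  endfacet
  facet normal 1.0000 0.0000 0.0000
    outer loop
      vertex 15.0 0.0 0.0
      vertex 15.0 6.0 0.0
      vertex 15.0 6.0 11.0
    endloop
  endfacet
  facet normal 1.0000 0.0000 0.0000
    outer loop
      vertex 15.0 0.0 0.0
      vertex 15.0 6.0 11.0
      vertex 15.0 0.0 11.0
    endloop
  endfacet
  facet normal 0.0000 1.0000 0.0000
    outer loop
      vertex 15.0 6.0 0.0
      vertex 3.0 6.0 0.0
      vertex 3.0 6.0 11.0
    endloop
  endfacet
  facet normal 0.0000 1.0000 0.0000
    outer loop
      vertex 15.0 6.0 0.0
      vertex 3.0 6.0 11.0
      vertex 15.0 6.0 11.0
    endloop
  endfacet
  facet normal 1.0000 0.0000 0.0000
    outer loop
      vertex 3.0 6.0 0.0
      vertex 3.0 18.0 0.0
      vertex 3.0 18.0 11.0
    endloop
  endfacet
  facet normal 1.0000 0.0000 0.0000
    outer loop
      vertex 3.0 6.0 0.0
      vertex 3.0 18.0 11.0
      vertex 3.0 6.0 11.0
    endloop
  endfacet
  facet normal 0.0000 1.0000 0.0000
    outer loop
      vertex 3.0 18.0 0.0
      vertex 0.0 18.0 0.0
      vertex 0.0 18.0 11.0
    endloop
  endfacet
  facet normal 0.0000 1.0000 0.0000
    outer loop
      vertex 3.0 18.0 0.0
      vertex 0.0 18.0 11.0
      vertex 3.0 18.0 11.0
    endloop
  endfacet
  facet normal -1.0000 0.0000 0.0000
    outer loop
      vertex 0.0 18.0 0.0
      vertex 0.0 0.0 0.0
      vertex 0.0 0.0 11.0
    endloop
  endfacet
  facet normal -1.0000 0.0000 0.0000
    outer loop
      vertex 0.0 18.0 0.0
      vertex 0.0 0.0 11.0
      vertex 0.0 18.0 11.0
    endloop
  endfacet
endsolid part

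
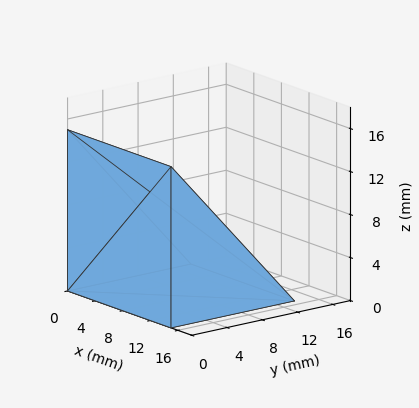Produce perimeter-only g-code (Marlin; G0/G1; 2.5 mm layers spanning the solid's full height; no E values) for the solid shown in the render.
Reading the render: the shape is a wedge (ramp): 15 × 14 mm base, rising to 15 mm along the y=0 edge and sloping linearly to z=0 at y=14 (dimensions read to the nearest mm from the axis ticks). For the g-code, the solid's height is divided into equal slices at the stated Δz and each level perimeter traced with G1 moves after a G0 lift.

; perimeter-only toolpath
G21 ; units = mm
G90 ; absolute positioning
G28 ; home
; layer 1
G0 Z2.5
G0 X0.0 Y0.0
G1 X15.0 Y0.0
G1 X15.0 Y11.7
G1 X0.0 Y11.7
G1 X0.0 Y0.0
; layer 2
G0 Z5.0
G0 X0.0 Y0.0
G1 X15.0 Y0.0
G1 X15.0 Y9.3
G1 X0.0 Y9.3
G1 X0.0 Y0.0
; layer 3
G0 Z7.5
G0 X0.0 Y0.0
G1 X15.0 Y0.0
G1 X15.0 Y7.0
G1 X0.0 Y7.0
G1 X0.0 Y0.0
; layer 4
G0 Z10.0
G0 X0.0 Y0.0
G1 X15.0 Y0.0
G1 X15.0 Y4.7
G1 X0.0 Y4.7
G1 X0.0 Y0.0
; layer 5
G0 Z12.5
G0 X0.0 Y0.0
G1 X15.0 Y0.0
G1 X15.0 Y2.3
G1 X0.0 Y2.3
G1 X0.0 Y0.0
M2 ; end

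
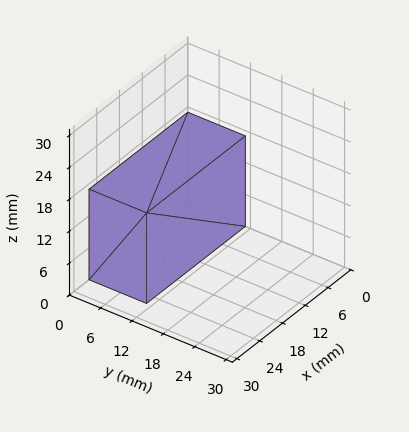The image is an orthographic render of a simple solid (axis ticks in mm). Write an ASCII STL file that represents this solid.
Reading the render: the shape is a rectangular box, roughly 26 × 11 mm footprint and 17 mm tall (dimensions read to the nearest mm from the axis ticks). For the STL, each face is triangulated and given an outward normal.

solid part
  facet normal 0.0000 0.0000 -1.0000
    outer loop
      vertex 26.00 11.00 0.00
      vertex 26.00 0.00 0.00
      vertex 0.00 0.00 0.00
    endloop
  endfacet
  facet normal 0.0000 0.0000 -1.0000
    outer loop
      vertex 0.00 11.00 0.00
      vertex 26.00 11.00 0.00
      vertex 0.00 0.00 0.00
    endloop
  endfacet
  facet normal 0.0000 0.0000 1.0000
    outer loop
      vertex 0.00 0.00 17.00
      vertex 26.00 0.00 17.00
      vertex 26.00 11.00 17.00
    endloop
  endfacet
  facet normal 0.0000 0.0000 1.0000
    outer loop
      vertex 0.00 0.00 17.00
      vertex 26.00 11.00 17.00
      vertex 0.00 11.00 17.00
    endloop
  endfacet
  facet normal 0.0000 -1.0000 0.0000
    outer loop
      vertex 0.00 0.00 0.00
      vertex 26.00 0.00 0.00
      vertex 26.00 0.00 17.00
    endloop
  endfacet
  facet normal 0.0000 -1.0000 0.0000
    outer loop
      vertex 0.00 0.00 0.00
      vertex 26.00 0.00 17.00
      vertex 0.00 0.00 17.00
    endloop
  endfacet
  facet normal 0.0000 1.0000 0.0000
    outer loop
      vertex 26.00 11.00 17.00
      vertex 26.00 11.00 0.00
      vertex 0.00 11.00 0.00
    endloop
  endfacet
  facet normal 0.0000 1.0000 0.0000
    outer loop
      vertex 0.00 11.00 17.00
      vertex 26.00 11.00 17.00
      vertex 0.00 11.00 0.00
    endloop
  endfacet
  facet normal -1.0000 0.0000 0.0000
    outer loop
      vertex 0.00 11.00 17.00
      vertex 0.00 11.00 0.00
      vertex 0.00 0.00 0.00
    endloop
  endfacet
  facet normal -1.0000 0.0000 0.0000
    outer loop
      vertex 0.00 0.00 17.00
      vertex 0.00 11.00 17.00
      vertex 0.00 0.00 0.00
    endloop
  endfacet
  facet normal 1.0000 0.0000 0.0000
    outer loop
      vertex 26.00 0.00 0.00
      vertex 26.00 11.00 0.00
      vertex 26.00 11.00 17.00
    endloop
  endfacet
  facet normal 1.0000 0.0000 0.0000
    outer loop
      vertex 26.00 0.00 0.00
      vertex 26.00 11.00 17.00
      vertex 26.00 0.00 17.00
    endloop
  endfacet
endsolid part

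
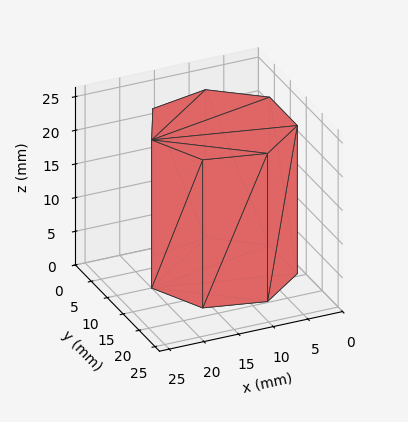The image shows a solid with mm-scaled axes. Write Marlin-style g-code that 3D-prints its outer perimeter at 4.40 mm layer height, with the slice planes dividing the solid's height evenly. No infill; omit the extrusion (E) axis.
Reading the render: the shape is a regular 7-sided prism (a cylinder approximated with 7 flat sides), circumscribed radius ≈ 10 mm, height ≈ 22 mm (dimensions read to the nearest mm from the axis ticks). For the g-code, the solid's height is divided into equal slices at the stated Δz and each level perimeter traced with G1 moves after a G0 lift.

; perimeter-only toolpath
G21 ; units = mm
G90 ; absolute positioning
G28 ; home
; layer 1
G0 Z4.40
G0 X20.00 Y10.00
G1 X16.23 Y17.82
G1 X7.77 Y19.75
G1 X0.99 Y14.34
G1 X0.99 Y5.66
G1 X7.77 Y0.25
G1 X16.23 Y2.18
G1 X20.00 Y10.00
; layer 2
G0 Z8.80
G0 X20.00 Y10.00
G1 X16.23 Y17.82
G1 X7.77 Y19.75
G1 X0.99 Y14.34
G1 X0.99 Y5.66
G1 X7.77 Y0.25
G1 X16.23 Y2.18
G1 X20.00 Y10.00
; layer 3
G0 Z13.20
G0 X20.00 Y10.00
G1 X16.23 Y17.82
G1 X7.77 Y19.75
G1 X0.99 Y14.34
G1 X0.99 Y5.66
G1 X7.77 Y0.25
G1 X16.23 Y2.18
G1 X20.00 Y10.00
; layer 4
G0 Z17.60
G0 X20.00 Y10.00
G1 X16.23 Y17.82
G1 X7.77 Y19.75
G1 X0.99 Y14.34
G1 X0.99 Y5.66
G1 X7.77 Y0.25
G1 X16.23 Y2.18
G1 X20.00 Y10.00
; layer 5
G0 Z22.00
G0 X20.00 Y10.00
G1 X16.23 Y17.82
G1 X7.77 Y19.75
G1 X0.99 Y14.34
G1 X0.99 Y5.66
G1 X7.77 Y0.25
G1 X16.23 Y2.18
G1 X20.00 Y10.00
M2 ; end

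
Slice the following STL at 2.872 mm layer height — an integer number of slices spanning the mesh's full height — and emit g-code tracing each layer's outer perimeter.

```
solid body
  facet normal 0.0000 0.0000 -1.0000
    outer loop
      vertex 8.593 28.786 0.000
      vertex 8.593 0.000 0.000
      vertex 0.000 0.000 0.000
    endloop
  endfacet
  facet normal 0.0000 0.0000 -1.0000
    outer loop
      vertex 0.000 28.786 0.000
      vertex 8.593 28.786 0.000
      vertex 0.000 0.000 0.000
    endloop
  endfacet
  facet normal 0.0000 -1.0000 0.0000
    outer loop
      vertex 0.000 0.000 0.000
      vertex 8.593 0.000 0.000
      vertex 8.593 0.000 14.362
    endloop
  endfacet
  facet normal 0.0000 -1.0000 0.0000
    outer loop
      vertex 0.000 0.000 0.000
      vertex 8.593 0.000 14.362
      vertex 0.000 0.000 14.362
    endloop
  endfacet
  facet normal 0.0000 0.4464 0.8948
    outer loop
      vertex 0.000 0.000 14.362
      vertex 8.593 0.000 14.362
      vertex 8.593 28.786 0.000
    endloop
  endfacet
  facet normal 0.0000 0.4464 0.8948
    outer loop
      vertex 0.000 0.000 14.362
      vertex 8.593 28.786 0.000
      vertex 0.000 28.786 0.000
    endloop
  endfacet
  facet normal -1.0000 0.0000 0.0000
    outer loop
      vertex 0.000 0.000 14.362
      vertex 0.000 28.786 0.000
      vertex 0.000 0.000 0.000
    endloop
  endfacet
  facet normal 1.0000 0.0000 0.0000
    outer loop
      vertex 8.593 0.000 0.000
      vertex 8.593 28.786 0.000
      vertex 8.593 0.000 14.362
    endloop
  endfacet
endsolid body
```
; perimeter-only toolpath
G21 ; units = mm
G90 ; absolute positioning
G28 ; home
; layer 1
G0 Z2.872
G0 X0.000 Y0.000
G1 X8.593 Y0.000
G1 X8.593 Y23.029
G1 X0.000 Y23.029
G1 X0.000 Y0.000
; layer 2
G0 Z5.745
G0 X0.000 Y0.000
G1 X8.593 Y0.000
G1 X8.593 Y17.272
G1 X0.000 Y17.272
G1 X0.000 Y0.000
; layer 3
G0 Z8.617
G0 X0.000 Y0.000
G1 X8.593 Y0.000
G1 X8.593 Y11.514
G1 X0.000 Y11.514
G1 X0.000 Y0.000
; layer 4
G0 Z11.490
G0 X0.000 Y0.000
G1 X8.593 Y0.000
G1 X8.593 Y5.757
G1 X0.000 Y5.757
G1 X0.000 Y0.000
M2 ; end

The solid is a wedge (ramp): 8.59 × 28.8 mm base, rising to 14.4 mm along the y=0 edge and sloping linearly to z=0 at y=28.8. Slicing at Δz = 2.872 mm — 5 equal slices spanning the solid's height, so layer i sits at z = i·h/5 — gives 4 non-empty perimeters. Each is a 4-segment closed polygon; G0 lifts to the layer z and rapids to the start vertex, then G1 traces the edges. The cross-section shrinks linearly with z (the slice at the apex is degenerate and omitted).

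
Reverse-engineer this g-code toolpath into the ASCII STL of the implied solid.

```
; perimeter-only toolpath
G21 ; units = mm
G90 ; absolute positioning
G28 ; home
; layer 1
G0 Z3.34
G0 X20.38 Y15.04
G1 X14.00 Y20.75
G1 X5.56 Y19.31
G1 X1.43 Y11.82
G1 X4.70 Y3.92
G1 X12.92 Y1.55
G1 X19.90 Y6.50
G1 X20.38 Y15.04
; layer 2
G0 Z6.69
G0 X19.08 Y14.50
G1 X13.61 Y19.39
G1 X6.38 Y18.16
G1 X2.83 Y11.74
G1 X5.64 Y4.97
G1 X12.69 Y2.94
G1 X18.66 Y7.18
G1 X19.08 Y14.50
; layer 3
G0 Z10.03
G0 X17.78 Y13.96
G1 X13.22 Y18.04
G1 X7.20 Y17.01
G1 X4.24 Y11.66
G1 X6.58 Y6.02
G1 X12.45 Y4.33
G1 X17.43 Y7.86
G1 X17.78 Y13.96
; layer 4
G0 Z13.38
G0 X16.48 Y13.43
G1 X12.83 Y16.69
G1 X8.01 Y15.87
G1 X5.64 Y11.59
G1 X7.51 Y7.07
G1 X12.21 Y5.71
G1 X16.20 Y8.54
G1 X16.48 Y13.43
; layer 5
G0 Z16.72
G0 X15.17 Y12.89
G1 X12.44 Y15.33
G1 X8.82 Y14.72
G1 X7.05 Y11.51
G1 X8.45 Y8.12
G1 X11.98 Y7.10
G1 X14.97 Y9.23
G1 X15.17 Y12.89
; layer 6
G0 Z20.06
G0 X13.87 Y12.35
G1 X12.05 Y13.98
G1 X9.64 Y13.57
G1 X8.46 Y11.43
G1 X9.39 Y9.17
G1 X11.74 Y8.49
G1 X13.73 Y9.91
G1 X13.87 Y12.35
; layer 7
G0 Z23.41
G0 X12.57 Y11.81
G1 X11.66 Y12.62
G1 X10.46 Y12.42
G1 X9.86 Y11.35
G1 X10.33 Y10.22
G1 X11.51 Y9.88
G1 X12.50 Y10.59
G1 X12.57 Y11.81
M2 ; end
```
solid part
  facet normal 0.0000 0.0000 -1.0000
    outer loop
      vertex 4.75 20.46 0.00
      vertex 14.39 22.10 0.00
      vertex 21.68 15.58 0.00
    endloop
  endfacet
  facet normal 0.0000 0.0000 -1.0000
    outer loop
      vertex 0.02 11.90 0.00
      vertex 4.75 20.46 0.00
      vertex 21.68 15.58 0.00
    endloop
  endfacet
  facet normal 0.0000 0.0000 -1.0000
    outer loop
      vertex 3.76 2.87 0.00
      vertex 0.02 11.90 0.00
      vertex 21.68 15.58 0.00
    endloop
  endfacet
  facet normal 0.0000 0.0000 -1.0000
    outer loop
      vertex 13.16 0.16 0.00
      vertex 3.76 2.87 0.00
      vertex 21.68 15.58 0.00
    endloop
  endfacet
  facet normal 0.0000 0.0000 -1.0000
    outer loop
      vertex 21.13 5.82 0.00
      vertex 13.16 0.16 0.00
      vertex 21.68 15.58 0.00
    endloop
  endfacet
  facet normal 0.6233 0.6969 0.3548
    outer loop
      vertex 21.68 15.58 0.00
      vertex 14.39 22.10 0.00
      vertex 11.27 11.27 26.75
    endloop
  endfacet
  facet normal -0.1568 0.9217 0.3549
    outer loop
      vertex 14.39 22.10 0.00
      vertex 4.75 20.46 0.00
      vertex 11.27 11.27 26.75
    endloop
  endfacet
  facet normal -0.8183 0.4522 0.3548
    outer loop
      vertex 4.75 20.46 0.00
      vertex 0.02 11.90 0.00
      vertex 11.27 11.27 26.75
    endloop
  endfacet
  facet normal -0.8638 -0.3578 0.3548
    outer loop
      vertex 0.02 11.90 0.00
      vertex 3.76 2.87 0.00
      vertex 11.27 11.27 26.75
    endloop
  endfacet
  facet normal -0.2590 -0.8983 0.3548
    outer loop
      vertex 3.76 2.87 0.00
      vertex 13.16 0.16 0.00
      vertex 11.27 11.27 26.75
    endloop
  endfacet
  facet normal 0.5413 -0.7623 0.3548
    outer loop
      vertex 13.16 0.16 0.00
      vertex 21.13 5.82 0.00
      vertex 11.27 11.27 26.75
    endloop
  endfacet
  facet normal 0.9335 -0.0526 0.3548
    outer loop
      vertex 21.13 5.82 0.00
      vertex 21.68 15.58 0.00
      vertex 11.27 11.27 26.75
    endloop
  endfacet
endsolid part

The G0 Z moves step by Δz≈3.34 mm. The G1 loops shrink linearly with z, so the solid tapers from its base footprint up to z≈26.8. Closing with a flat bottom cap and the tapered top and triangulating gives 12 facets — a regular 7-sided pyramid, base circumscribed radius ≈ 11.3 mm, apex at z ≈ 26.8 mm.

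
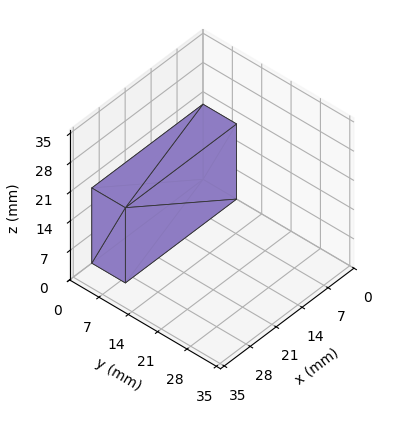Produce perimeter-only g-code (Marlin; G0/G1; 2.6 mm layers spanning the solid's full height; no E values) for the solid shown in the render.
Reading the render: the shape is a rectangular box, roughly 30 × 8 mm footprint and 18 mm tall (dimensions read to the nearest mm from the axis ticks). For the g-code, the solid's height is divided into equal slices at the stated Δz and each level perimeter traced with G1 moves after a G0 lift.

; perimeter-only toolpath
G21 ; units = mm
G90 ; absolute positioning
G28 ; home
; layer 1
G0 Z2.6
G0 X0.0 Y0.0
G1 X30.0 Y0.0
G1 X30.0 Y8.0
G1 X0.0 Y8.0
G1 X0.0 Y0.0
; layer 2
G0 Z5.1
G0 X0.0 Y0.0
G1 X30.0 Y0.0
G1 X30.0 Y8.0
G1 X0.0 Y8.0
G1 X0.0 Y0.0
; layer 3
G0 Z7.7
G0 X0.0 Y0.0
G1 X30.0 Y0.0
G1 X30.0 Y8.0
G1 X0.0 Y8.0
G1 X0.0 Y0.0
; layer 4
G0 Z10.3
G0 X0.0 Y0.0
G1 X30.0 Y0.0
G1 X30.0 Y8.0
G1 X0.0 Y8.0
G1 X0.0 Y0.0
; layer 5
G0 Z12.9
G0 X0.0 Y0.0
G1 X30.0 Y0.0
G1 X30.0 Y8.0
G1 X0.0 Y8.0
G1 X0.0 Y0.0
; layer 6
G0 Z15.4
G0 X0.0 Y0.0
G1 X30.0 Y0.0
G1 X30.0 Y8.0
G1 X0.0 Y8.0
G1 X0.0 Y0.0
; layer 7
G0 Z18.0
G0 X0.0 Y0.0
G1 X30.0 Y0.0
G1 X30.0 Y8.0
G1 X0.0 Y8.0
G1 X0.0 Y0.0
M2 ; end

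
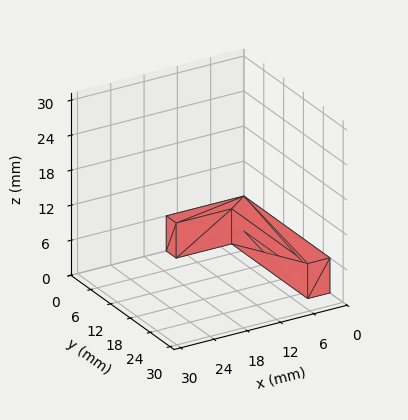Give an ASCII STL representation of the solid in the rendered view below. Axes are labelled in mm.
Reading the render: the shape is an L-shaped prism: outer 14 × 26 mm, arm thicknesses ≈ 3 mm (horizontal) and 4 mm (vertical), extruded 6 mm in z (dimensions read to the nearest mm from the axis ticks). For the STL, each face is triangulated and given an outward normal.

solid part
  facet normal 0.0000 0.0000 -1.0000
    outer loop
      vertex 14.0 3.0 0.0
      vertex 14.0 0.0 0.0
      vertex 0.0 0.0 0.0
    endloop
  endfacet
  facet normal 0.0000 0.0000 -1.0000
    outer loop
      vertex 4.0 3.0 0.0
      vertex 14.0 3.0 0.0
      vertex 0.0 0.0 0.0
    endloop
  endfacet
  facet normal 0.0000 0.0000 -1.0000
    outer loop
      vertex 4.0 26.0 0.0
      vertex 4.0 3.0 0.0
      vertex 0.0 0.0 0.0
    endloop
  endfacet
  facet normal 0.0000 0.0000 -1.0000
    outer loop
      vertex 0.0 26.0 0.0
      vertex 4.0 26.0 0.0
      vertex 0.0 0.0 0.0
    endloop
  endfacet
  facet normal 0.0000 0.0000 1.0000
    outer loop
      vertex 0.0 0.0 6.0
      vertex 14.0 0.0 6.0
      vertex 14.0 3.0 6.0
    endloop
  endfacet
  facet normal 0.0000 0.0000 1.0000
    outer loop
      vertex 0.0 0.0 6.0
      vertex 14.0 3.0 6.0
      vertex 4.0 3.0 6.0
    endloop
  endfacet
  facet normal 0.0000 0.0000 1.0000
    outer loop
      vertex 0.0 0.0 6.0
      vertex 4.0 3.0 6.0
      vertex 4.0 26.0 6.0
    endloop
  endfacet
  facet normal 0.0000 0.0000 1.0000
    outer loop
      vertex 0.0 0.0 6.0
      vertex 4.0 26.0 6.0
      vertex 0.0 26.0 6.0
    endloop
  endfacet
  facet normal 0.0000 -1.0000 0.0000
    outer loop
      vertex 0.0 0.0 0.0
      vertex 14.0 0.0 0.0
      vertex 14.0 0.0 6.0
    endloop
  endfacet
  facet normal 0.0000 -1.0000 0.0000
    outer loop
      vertex 0.0 0.0 0.0
      vertex 14.0 0.0 6.0
      vertex 0.0 0.0 6.0
    endloop
  endfacet
  facet normal 1.0000 0.0000 0.0000
    outer loop
      vertex 14.0 0.0 0.0
      vertex 14.0 3.0 0.0
      vertex 14.0 3.0 6.0
    endloop
  endfacet
  facet normal 1.0000 0.0000 0.0000
    outer loop
      vertex 14.0 0.0 0.0
      vertex 14.0 3.0 6.0
      vertex 14.0 0.0 6.0
    endloop
  endfacet
  facet normal 0.0000 1.0000 0.0000
    outer loop
      vertex 14.0 3.0 0.0
      vertex 4.0 3.0 0.0
      vertex 4.0 3.0 6.0
    endloop
  endfacet
  facet normal 0.0000 1.0000 0.0000
    outer loop
      vertex 14.0 3.0 0.0
      vertex 4.0 3.0 6.0
      vertex 14.0 3.0 6.0
    endloop
  endfacet
  facet normal 1.0000 0.0000 0.0000
    outer loop
      vertex 4.0 3.0 0.0
      vertex 4.0 26.0 0.0
      vertex 4.0 26.0 6.0
    endloop
  endfacet
  facet normal 1.0000 0.0000 0.0000
    outer loop
      vertex 4.0 3.0 0.0
      vertex 4.0 26.0 6.0
      vertex 4.0 3.0 6.0
    endloop
  endfacet
  facet normal 0.0000 1.0000 0.0000
    outer loop
      vertex 4.0 26.0 0.0
      vertex 0.0 26.0 0.0
      vertex 0.0 26.0 6.0
    endloop
  endfacet
  facet normal 0.0000 1.0000 0.0000
    outer loop
      vertex 4.0 26.0 0.0
      vertex 0.0 26.0 6.0
      vertex 4.0 26.0 6.0
    endloop
  endfacet
  facet normal -1.0000 0.0000 0.0000
    outer loop
      vertex 0.0 26.0 0.0
      vertex 0.0 0.0 0.0
      vertex 0.0 0.0 6.0
    endloop
  endfacet
  facet normal -1.0000 0.0000 0.0000
    outer loop
      vertex 0.0 26.0 0.0
      vertex 0.0 0.0 6.0
      vertex 0.0 26.0 6.0
    endloop
  endfacet
endsolid part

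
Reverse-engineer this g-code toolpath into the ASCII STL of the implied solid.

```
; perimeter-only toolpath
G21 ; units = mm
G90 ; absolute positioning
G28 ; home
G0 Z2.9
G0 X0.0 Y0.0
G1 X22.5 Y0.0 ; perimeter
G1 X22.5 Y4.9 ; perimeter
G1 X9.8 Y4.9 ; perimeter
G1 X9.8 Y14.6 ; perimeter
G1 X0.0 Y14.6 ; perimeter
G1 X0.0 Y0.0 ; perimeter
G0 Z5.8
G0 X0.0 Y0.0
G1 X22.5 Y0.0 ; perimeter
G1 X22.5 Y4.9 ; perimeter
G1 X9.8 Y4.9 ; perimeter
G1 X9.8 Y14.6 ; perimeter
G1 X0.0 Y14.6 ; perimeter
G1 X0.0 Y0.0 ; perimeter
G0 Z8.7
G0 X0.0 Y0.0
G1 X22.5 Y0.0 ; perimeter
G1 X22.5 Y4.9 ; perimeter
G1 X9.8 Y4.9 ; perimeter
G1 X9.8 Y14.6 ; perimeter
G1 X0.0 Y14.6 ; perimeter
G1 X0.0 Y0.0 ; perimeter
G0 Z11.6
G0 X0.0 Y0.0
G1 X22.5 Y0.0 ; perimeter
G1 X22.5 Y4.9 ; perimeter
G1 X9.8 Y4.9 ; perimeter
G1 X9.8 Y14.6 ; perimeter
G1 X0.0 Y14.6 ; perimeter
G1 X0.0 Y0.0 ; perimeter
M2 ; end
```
solid part
  facet normal 0.0000 0.0000 -1.0000
    outer loop
      vertex 22.5 4.9 0.0
      vertex 22.5 0.0 0.0
      vertex 0.0 0.0 0.0
    endloop
  endfacet
  facet normal 0.0000 0.0000 -1.0000
    outer loop
      vertex 9.8 4.9 0.0
      vertex 22.5 4.9 0.0
      vertex 0.0 0.0 0.0
    endloop
  endfacet
  facet normal 0.0000 0.0000 -1.0000
    outer loop
      vertex 9.8 14.6 0.0
      vertex 9.8 4.9 0.0
      vertex 0.0 0.0 0.0
    endloop
  endfacet
  facet normal 0.0000 0.0000 -1.0000
    outer loop
      vertex 0.0 14.6 0.0
      vertex 9.8 14.6 0.0
      vertex 0.0 0.0 0.0
    endloop
  endfacet
  facet normal 0.0000 0.0000 1.0000
    outer loop
      vertex 0.0 0.0 11.6
      vertex 22.5 0.0 11.6
      vertex 22.5 4.9 11.6
    endloop
  endfacet
  facet normal 0.0000 0.0000 1.0000
    outer loop
      vertex 0.0 0.0 11.6
      vertex 22.5 4.9 11.6
      vertex 9.8 4.9 11.6
    endloop
  endfacet
  facet normal 0.0000 0.0000 1.0000
    outer loop
      vertex 0.0 0.0 11.6
      vertex 9.8 4.9 11.6
      vertex 9.8 14.6 11.6
    endloop
  endfacet
  facet normal 0.0000 0.0000 1.0000
    outer loop
      vertex 0.0 0.0 11.6
      vertex 9.8 14.6 11.6
      vertex 0.0 14.6 11.6
    endloop
  endfacet
  facet normal 0.0000 -1.0000 0.0000
    outer loop
      vertex 0.0 0.0 0.0
      vertex 22.5 0.0 0.0
      vertex 22.5 0.0 11.6
    endloop
  endfacet
  facet normal 0.0000 -1.0000 0.0000
    outer loop
      vertex 0.0 0.0 0.0
      vertex 22.5 0.0 11.6
      vertex 0.0 0.0 11.6
    endloop
  endfacet
  facet normal 1.0000 0.0000 0.0000
    outer loop
      vertex 22.5 0.0 0.0
      vertex 22.5 4.9 0.0
      vertex 22.5 4.9 11.6
    endloop
  endfacet
  facet normal 1.0000 0.0000 0.0000
    outer loop
      vertex 22.5 0.0 0.0
      vertex 22.5 4.9 11.6
      vertex 22.5 0.0 11.6
    endloop
  endfacet
  facet normal 0.0000 1.0000 0.0000
    outer loop
      vertex 22.5 4.9 0.0
      vertex 9.8 4.9 0.0
      vertex 9.8 4.9 11.6
    endloop
  endfacet
  facet normal 0.0000 1.0000 0.0000
    outer loop
      vertex 22.5 4.9 0.0
      vertex 9.8 4.9 11.6
      vertex 22.5 4.9 11.6
    endloop
  endfacet
  facet normal 1.0000 0.0000 0.0000
    outer loop
      vertex 9.8 4.9 0.0
      vertex 9.8 14.6 0.0
      vertex 9.8 14.6 11.6
    endloop
  endfacet
  facet normal 1.0000 0.0000 0.0000
    outer loop
      vertex 9.8 4.9 0.0
      vertex 9.8 14.6 11.6
      vertex 9.8 4.9 11.6
    endloop
  endfacet
  facet normal 0.0000 1.0000 0.0000
    outer loop
      vertex 9.8 14.6 0.0
      vertex 0.0 14.6 0.0
      vertex 0.0 14.6 11.6
    endloop
  endfacet
  facet normal 0.0000 1.0000 0.0000
    outer loop
      vertex 9.8 14.6 0.0
      vertex 0.0 14.6 11.6
      vertex 9.8 14.6 11.6
    endloop
  endfacet
  facet normal -1.0000 0.0000 0.0000
    outer loop
      vertex 0.0 14.6 0.0
      vertex 0.0 0.0 0.0
      vertex 0.0 0.0 11.6
    endloop
  endfacet
  facet normal -1.0000 0.0000 0.0000
    outer loop
      vertex 0.0 14.6 0.0
      vertex 0.0 0.0 11.6
      vertex 0.0 14.6 11.6
    endloop
  endfacet
endsolid part

The G0 Z moves step by Δz≈2.9 mm. Every layer's G1 loop is the same polygon, so the solid is a straight extrusion of it from z=0 to z≈11.6. Closing with flat bottom and top caps and triangulating gives 20 facets — an L-shaped prism: outer 22.5 × 14.6 mm, arm thicknesses ≈ 4.9 mm (horizontal) and 9.8 mm (vertical), extruded 11.6 mm in z.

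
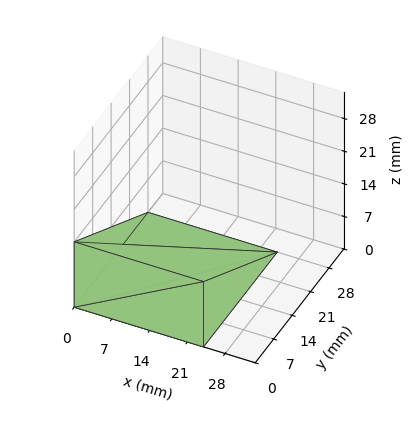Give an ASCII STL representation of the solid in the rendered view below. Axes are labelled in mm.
Reading the render: the shape is a wedge (ramp): 24 × 28 mm base, rising to 14 mm along the y=0 edge and sloping linearly to z=0 at y=28 (dimensions read to the nearest mm from the axis ticks). For the STL, each face is triangulated and given an outward normal.

solid part
  facet normal 0.0000 0.0000 -1.0000
    outer loop
      vertex 24.00 28.00 0.00
      vertex 24.00 0.00 0.00
      vertex 0.00 0.00 0.00
    endloop
  endfacet
  facet normal 0.0000 0.0000 -1.0000
    outer loop
      vertex 0.00 28.00 0.00
      vertex 24.00 28.00 0.00
      vertex 0.00 0.00 0.00
    endloop
  endfacet
  facet normal 0.0000 -1.0000 0.0000
    outer loop
      vertex 0.00 0.00 0.00
      vertex 24.00 0.00 0.00
      vertex 24.00 0.00 14.00
    endloop
  endfacet
  facet normal 0.0000 -1.0000 0.0000
    outer loop
      vertex 0.00 0.00 0.00
      vertex 24.00 0.00 14.00
      vertex 0.00 0.00 14.00
    endloop
  endfacet
  facet normal 0.0000 0.4472 0.8944
    outer loop
      vertex 0.00 0.00 14.00
      vertex 24.00 0.00 14.00
      vertex 24.00 28.00 0.00
    endloop
  endfacet
  facet normal 0.0000 0.4472 0.8944
    outer loop
      vertex 0.00 0.00 14.00
      vertex 24.00 28.00 0.00
      vertex 0.00 28.00 0.00
    endloop
  endfacet
  facet normal -1.0000 0.0000 0.0000
    outer loop
      vertex 0.00 0.00 14.00
      vertex 0.00 28.00 0.00
      vertex 0.00 0.00 0.00
    endloop
  endfacet
  facet normal 1.0000 0.0000 0.0000
    outer loop
      vertex 24.00 0.00 0.00
      vertex 24.00 28.00 0.00
      vertex 24.00 0.00 14.00
    endloop
  endfacet
endsolid part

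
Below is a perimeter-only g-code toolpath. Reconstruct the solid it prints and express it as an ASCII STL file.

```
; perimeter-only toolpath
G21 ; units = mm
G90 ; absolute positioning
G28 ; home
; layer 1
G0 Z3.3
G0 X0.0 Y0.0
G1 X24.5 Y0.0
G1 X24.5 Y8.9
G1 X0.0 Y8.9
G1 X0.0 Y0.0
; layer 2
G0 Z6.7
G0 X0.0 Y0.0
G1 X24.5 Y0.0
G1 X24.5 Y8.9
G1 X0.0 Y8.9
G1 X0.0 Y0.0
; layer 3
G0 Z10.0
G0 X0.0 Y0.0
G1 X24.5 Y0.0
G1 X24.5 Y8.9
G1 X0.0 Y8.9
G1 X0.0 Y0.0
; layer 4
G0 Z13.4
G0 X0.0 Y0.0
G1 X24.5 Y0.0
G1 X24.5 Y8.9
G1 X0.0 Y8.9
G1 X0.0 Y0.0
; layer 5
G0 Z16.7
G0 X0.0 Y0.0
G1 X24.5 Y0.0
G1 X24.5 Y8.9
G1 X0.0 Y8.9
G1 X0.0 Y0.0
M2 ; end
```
solid part
  facet normal 0.0000 0.0000 -1.0000
    outer loop
      vertex 24.5 8.9 0.0
      vertex 24.5 0.0 0.0
      vertex 0.0 0.0 0.0
    endloop
  endfacet
  facet normal 0.0000 0.0000 -1.0000
    outer loop
      vertex 0.0 8.9 0.0
      vertex 24.5 8.9 0.0
      vertex 0.0 0.0 0.0
    endloop
  endfacet
  facet normal 0.0000 0.0000 1.0000
    outer loop
      vertex 0.0 0.0 16.7
      vertex 24.5 0.0 16.7
      vertex 24.5 8.9 16.7
    endloop
  endfacet
  facet normal 0.0000 0.0000 1.0000
    outer loop
      vertex 0.0 0.0 16.7
      vertex 24.5 8.9 16.7
      vertex 0.0 8.9 16.7
    endloop
  endfacet
  facet normal 0.0000 -1.0000 0.0000
    outer loop
      vertex 0.0 0.0 0.0
      vertex 24.5 0.0 0.0
      vertex 24.5 0.0 16.7
    endloop
  endfacet
  facet normal 0.0000 -1.0000 0.0000
    outer loop
      vertex 0.0 0.0 0.0
      vertex 24.5 0.0 16.7
      vertex 0.0 0.0 16.7
    endloop
  endfacet
  facet normal 0.0000 1.0000 0.0000
    outer loop
      vertex 24.5 8.9 16.7
      vertex 24.5 8.9 0.0
      vertex 0.0 8.9 0.0
    endloop
  endfacet
  facet normal 0.0000 1.0000 0.0000
    outer loop
      vertex 0.0 8.9 16.7
      vertex 24.5 8.9 16.7
      vertex 0.0 8.9 0.0
    endloop
  endfacet
  facet normal -1.0000 0.0000 0.0000
    outer loop
      vertex 0.0 8.9 16.7
      vertex 0.0 8.9 0.0
      vertex 0.0 0.0 0.0
    endloop
  endfacet
  facet normal -1.0000 0.0000 0.0000
    outer loop
      vertex 0.0 0.0 16.7
      vertex 0.0 8.9 16.7
      vertex 0.0 0.0 0.0
    endloop
  endfacet
  facet normal 1.0000 0.0000 0.0000
    outer loop
      vertex 24.5 0.0 0.0
      vertex 24.5 8.9 0.0
      vertex 24.5 8.9 16.7
    endloop
  endfacet
  facet normal 1.0000 0.0000 0.0000
    outer loop
      vertex 24.5 0.0 0.0
      vertex 24.5 8.9 16.7
      vertex 24.5 0.0 16.7
    endloop
  endfacet
endsolid part

The G0 Z moves step by Δz≈3.3 mm. Every layer's G1 loop is the same polygon, so the solid is a straight extrusion of it from z=0 to z≈16.7. Closing with flat bottom and top caps and triangulating gives 12 facets — a rectangular box, roughly 24.5 × 8.9 mm footprint and 16.7 mm tall.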